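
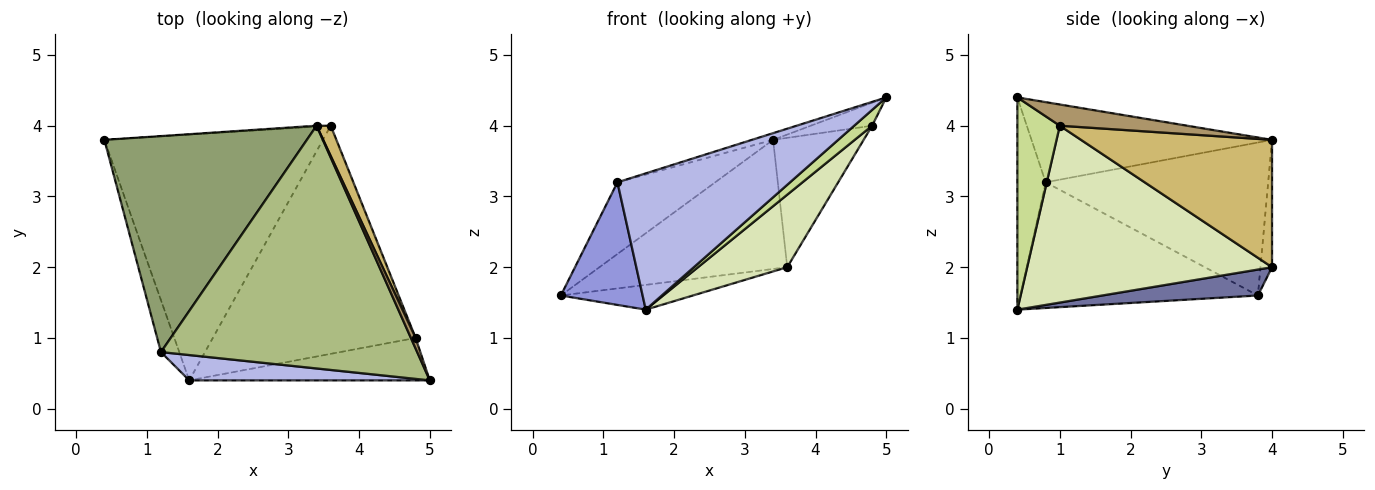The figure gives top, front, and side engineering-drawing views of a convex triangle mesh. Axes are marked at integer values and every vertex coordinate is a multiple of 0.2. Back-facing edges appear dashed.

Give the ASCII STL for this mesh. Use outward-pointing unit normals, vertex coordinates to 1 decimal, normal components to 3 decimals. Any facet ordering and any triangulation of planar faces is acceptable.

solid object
 facet normal 0.117 0.100 -0.988
  outer loop
   vertex 1.6 0.4 1.4
   vertex 0.4 3.8 1.6
   vertex 3.6 4.0 2.0
  endloop
 endfacet
 facet normal -0.062 0.998 -0.007
  outer loop
   vertex 3.4 4.0 3.8
   vertex 3.6 4.0 2.0
   vertex 0.4 3.8 1.6
  endloop
 endfacet
 facet normal -0.937 -0.323 -0.136
  outer loop
   vertex 1.2 0.8 3.2
   vertex 0.4 3.8 1.6
   vertex 1.6 0.4 1.4
  endloop
 endfacet
 facet normal -0.159 -0.971 0.180
  outer loop
   vertex 1.2 0.8 3.2
   vertex 1.6 0.4 1.4
   vertex 5.0 0.4 4.4
  endloop
 endfacet
 facet normal -0.583 0.256 0.771
  outer loop
   vertex 1.2 0.8 3.2
   vertex 3.4 4.0 3.8
   vertex 0.4 3.8 1.6
  endloop
 endfacet
 facet normal -0.299 0.026 0.954
  outer loop
   vertex 1.2 0.8 3.2
   vertex 5.0 0.4 4.4
   vertex 3.4 4.0 3.8
  endloop
 endfacet
 facet normal 0.637 -0.269 -0.722
  outer loop
   vertex 4.8 1.0 4.0
   vertex 5.0 0.4 4.4
   vertex 1.6 0.4 1.4
  endloop
 endfacet
 facet normal 0.639 -0.233 -0.733
  outer loop
   vertex 4.8 1.0 4.0
   vertex 1.6 0.4 1.4
   vertex 3.6 4.0 2.0
  endloop
 endfacet
 facet normal 0.883 0.425 0.196
  outer loop
   vertex 4.8 1.0 4.0
   vertex 3.4 4.0 3.8
   vertex 5.0 0.4 4.4
  endloop
 endfacet
 facet normal 0.899 0.426 0.100
  outer loop
   vertex 4.8 1.0 4.0
   vertex 3.6 4.0 2.0
   vertex 3.4 4.0 3.8
  endloop
 endfacet
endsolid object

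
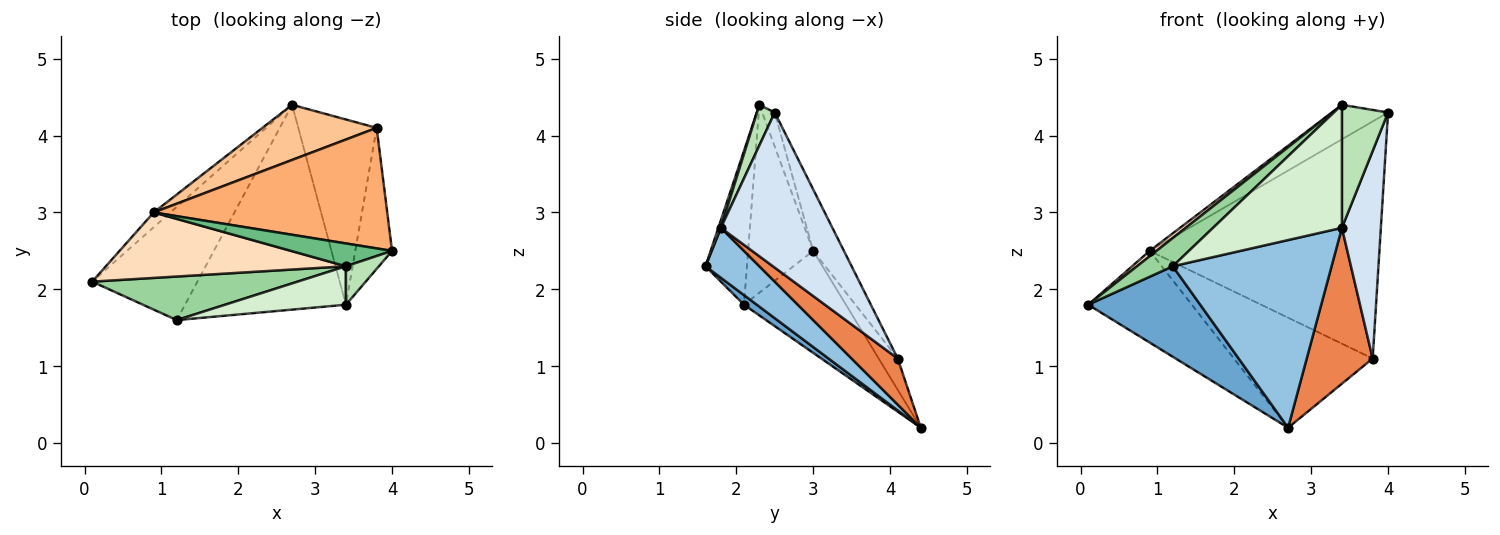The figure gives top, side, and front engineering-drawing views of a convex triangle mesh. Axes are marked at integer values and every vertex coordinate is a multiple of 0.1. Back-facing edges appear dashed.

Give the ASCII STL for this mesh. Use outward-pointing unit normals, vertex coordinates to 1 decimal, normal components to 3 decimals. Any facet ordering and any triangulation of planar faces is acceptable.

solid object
 facet normal 0.071 -0.623 -0.779
  outer loop
   vertex 1.2 1.6 2.3
   vertex 0.1 2.1 1.8
   vertex 2.7 4.4 0.2
  endloop
 endfacet
 facet normal 0.223 -0.659 -0.719
  outer loop
   vertex 3.4 1.8 2.8
   vertex 1.2 1.6 2.3
   vertex 2.7 4.4 0.2
  endloop
 endfacet
 facet normal -0.697 0.708 -0.114
  outer loop
   vertex 0.9 3.0 2.5
   vertex 2.7 4.4 0.2
   vertex 0.1 2.1 1.8
  endloop
 endfacet
 facet normal 0.921 -0.322 -0.218
  outer loop
   vertex 3.8 4.1 1.1
   vertex 4.0 2.5 4.3
   vertex 3.4 1.8 2.8
  endloop
 endfacet
 facet normal 0.411 -0.587 -0.698
  outer loop
   vertex 3.8 4.1 1.1
   vertex 3.4 1.8 2.8
   vertex 2.7 4.4 0.2
  endloop
 endfacet
 facet normal -0.119 0.885 0.450
  outer loop
   vertex 3.8 4.1 1.1
   vertex 0.9 3.0 2.5
   vertex 4.0 2.5 4.3
  endloop
 endfacet
 facet normal -0.122 0.887 0.445
  outer loop
   vertex 3.8 4.1 1.1
   vertex 2.7 4.4 0.2
   vertex 0.9 3.0 2.5
  endloop
 endfacet
 facet normal -0.615 -0.064 0.786
  outer loop
   vertex 3.4 2.3 4.4
   vertex 0.9 3.0 2.5
   vertex 0.1 2.1 1.8
  endloop
 endfacet
 facet normal -0.183 0.820 0.543
  outer loop
   vertex 3.4 2.3 4.4
   vertex 4.0 2.5 4.3
   vertex 0.9 3.0 2.5
  endloop
 endfacet
 facet normal -0.532 -0.460 0.711
  outer loop
   vertex 3.4 2.3 4.4
   vertex 0.1 2.1 1.8
   vertex 1.2 1.6 2.3
  endloop
 endfacet
 facet normal 0.345 -0.896 0.280
  outer loop
   vertex 3.4 2.3 4.4
   vertex 3.4 1.8 2.8
   vertex 4.0 2.5 4.3
  endloop
 endfacet
 facet normal 0.019 -0.954 0.298
  outer loop
   vertex 3.4 2.3 4.4
   vertex 1.2 1.6 2.3
   vertex 3.4 1.8 2.8
  endloop
 endfacet
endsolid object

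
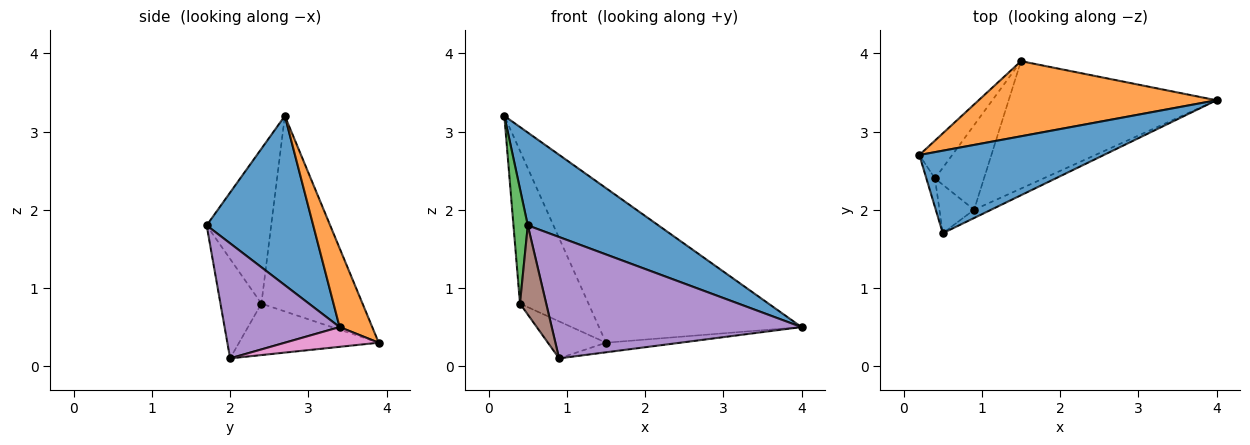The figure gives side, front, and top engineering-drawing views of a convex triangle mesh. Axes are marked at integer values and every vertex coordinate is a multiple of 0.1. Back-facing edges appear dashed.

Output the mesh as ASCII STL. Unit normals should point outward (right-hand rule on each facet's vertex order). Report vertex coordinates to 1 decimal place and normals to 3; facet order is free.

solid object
 facet normal 0.521 -0.638 0.567
  outer loop
   vertex 0.5 1.7 1.8
   vertex 4.0 3.4 0.5
   vertex 0.2 2.7 3.2
  endloop
 endfacet
 facet normal 0.143 0.890 0.433
  outer loop
   vertex 1.5 3.9 0.3
   vertex 0.2 2.7 3.2
   vertex 4.0 3.4 0.5
  endloop
 endfacet
 facet normal -0.975 -0.217 -0.054
  outer loop
   vertex 0.4 2.4 0.8
   vertex 0.5 1.7 1.8
   vertex 0.2 2.7 3.2
  endloop
 endfacet
 facet normal -0.820 0.555 -0.138
  outer loop
   vertex 0.4 2.4 0.8
   vertex 0.2 2.7 3.2
   vertex 1.5 3.9 0.3
  endloop
 endfacet
 facet normal 0.417 -0.907 -0.062
  outer loop
   vertex 0.9 2.0 0.1
   vertex 4.0 3.4 0.5
   vertex 0.5 1.7 1.8
  endloop
 endfacet
 facet normal -0.808 -0.518 -0.281
  outer loop
   vertex 0.9 2.0 0.1
   vertex 0.5 1.7 1.8
   vertex 0.4 2.4 0.8
  endloop
 endfacet
 facet normal 0.094 0.075 -0.993
  outer loop
   vertex 0.9 2.0 0.1
   vertex 1.5 3.9 0.3
   vertex 4.0 3.4 0.5
  endloop
 endfacet
 facet normal -0.693 0.288 -0.660
  outer loop
   vertex 0.9 2.0 0.1
   vertex 0.4 2.4 0.8
   vertex 1.5 3.9 0.3
  endloop
 endfacet
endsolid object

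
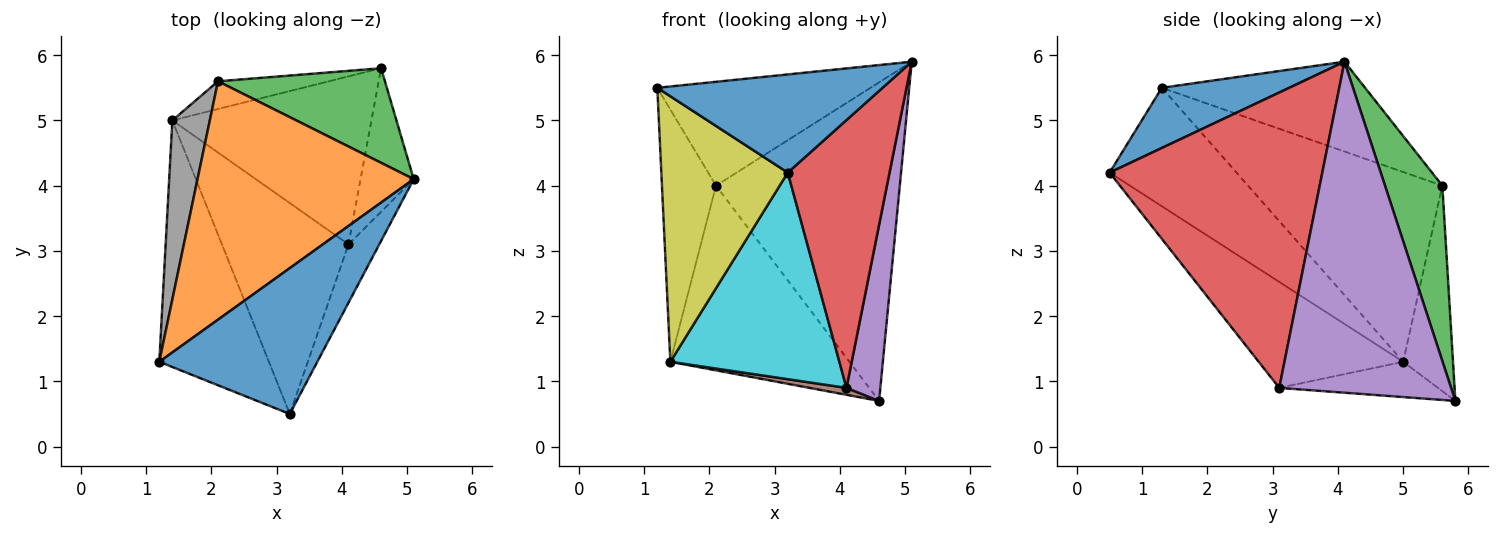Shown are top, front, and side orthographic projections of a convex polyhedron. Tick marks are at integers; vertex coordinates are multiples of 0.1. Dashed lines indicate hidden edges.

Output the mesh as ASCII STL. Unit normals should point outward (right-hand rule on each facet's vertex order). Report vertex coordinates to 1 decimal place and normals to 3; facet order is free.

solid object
 facet normal 0.301 -0.532 0.791
  outer loop
   vertex 3.2 0.5 4.2
   vertex 5.1 4.1 5.9
   vertex 1.2 1.3 5.5
  endloop
 endfacet
 facet normal -0.356 0.373 0.857
  outer loop
   vertex 2.1 5.6 4.0
   vertex 1.2 1.3 5.5
   vertex 5.1 4.1 5.9
  endloop
 endfacet
 facet normal 0.287 0.918 0.273
  outer loop
   vertex 2.1 5.6 4.0
   vertex 5.1 4.1 5.9
   vertex 4.6 5.8 0.7
  endloop
 endfacet
 facet normal 0.898 -0.430 -0.094
  outer loop
   vertex 4.1 3.1 0.9
   vertex 5.1 4.1 5.9
   vertex 3.2 0.5 4.2
  endloop
 endfacet
 facet normal 0.969 -0.191 -0.156
  outer loop
   vertex 4.1 3.1 0.9
   vertex 4.6 5.8 0.7
   vertex 5.1 4.1 5.9
  endloop
 endfacet
 facet normal -0.174 -0.041 -0.984
  outer loop
   vertex 1.4 5.0 1.3
   vertex 4.6 5.8 0.7
   vertex 4.1 3.1 0.9
  endloop
 endfacet
 facet normal -0.265 0.954 -0.143
  outer loop
   vertex 1.4 5.0 1.3
   vertex 2.1 5.6 4.0
   vertex 4.6 5.8 0.7
  endloop
 endfacet
 facet normal -0.946 0.263 0.187
  outer loop
   vertex 1.4 5.0 1.3
   vertex 1.2 1.3 5.5
   vertex 2.1 5.6 4.0
  endloop
 endfacet
 facet normal -0.592 -0.590 -0.548
  outer loop
   vertex 1.4 5.0 1.3
   vertex 3.2 0.5 4.2
   vertex 1.2 1.3 5.5
  endloop
 endfacet
 facet normal -0.513 -0.600 -0.613
  outer loop
   vertex 1.4 5.0 1.3
   vertex 4.1 3.1 0.9
   vertex 3.2 0.5 4.2
  endloop
 endfacet
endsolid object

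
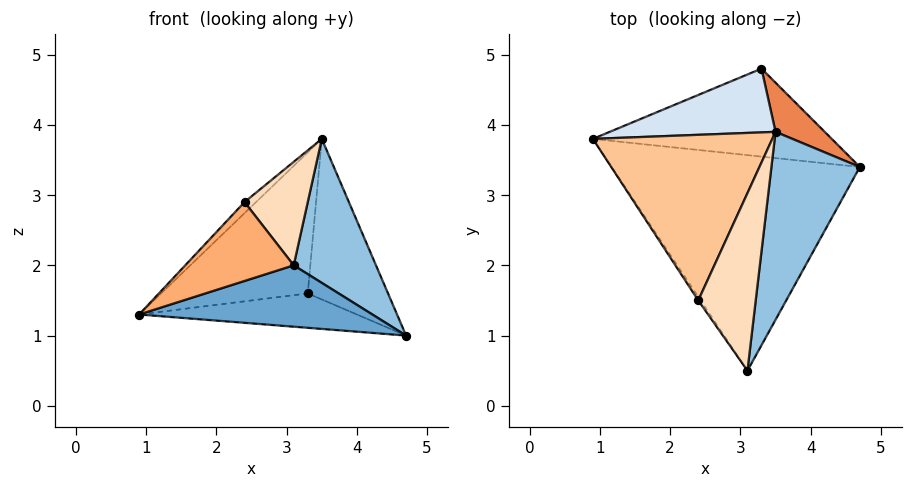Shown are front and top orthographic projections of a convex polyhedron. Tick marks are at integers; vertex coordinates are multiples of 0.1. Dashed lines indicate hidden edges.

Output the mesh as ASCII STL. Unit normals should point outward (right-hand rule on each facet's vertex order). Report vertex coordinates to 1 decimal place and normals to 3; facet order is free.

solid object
 facet normal -0.104 -0.272 -0.957
  outer loop
   vertex 3.1 0.5 2.0
   vertex 0.9 3.8 1.3
   vertex 4.7 3.4 1.0
  endloop
 endfacet
 facet normal 0.848 -0.323 0.421
  outer loop
   vertex 3.5 3.9 3.8
   vertex 3.1 0.5 2.0
   vertex 4.7 3.4 1.0
  endloop
 endfacet
 facet normal -0.035 0.364 -0.931
  outer loop
   vertex 3.3 4.8 1.6
   vertex 4.7 3.4 1.0
   vertex 0.9 3.8 1.3
  endloop
 endfacet
 facet normal -0.396 0.837 0.378
  outer loop
   vertex 3.3 4.8 1.6
   vertex 0.9 3.8 1.3
   vertex 3.5 3.9 3.8
  endloop
 endfacet
 facet normal 0.734 0.649 0.199
  outer loop
   vertex 3.3 4.8 1.6
   vertex 3.5 3.9 3.8
   vertex 4.7 3.4 1.0
  endloop
 endfacet
 facet normal -0.829 -0.558 -0.025
  outer loop
   vertex 2.4 1.5 2.9
   vertex 0.9 3.8 1.3
   vertex 3.1 0.5 2.0
  endloop
 endfacet
 facet normal -0.693 0.048 0.719
  outer loop
   vertex 2.4 1.5 2.9
   vertex 3.5 3.9 3.8
   vertex 0.9 3.8 1.3
  endloop
 endfacet
 facet normal 0.365 -0.469 0.805
  outer loop
   vertex 2.4 1.5 2.9
   vertex 3.1 0.5 2.0
   vertex 3.5 3.9 3.8
  endloop
 endfacet
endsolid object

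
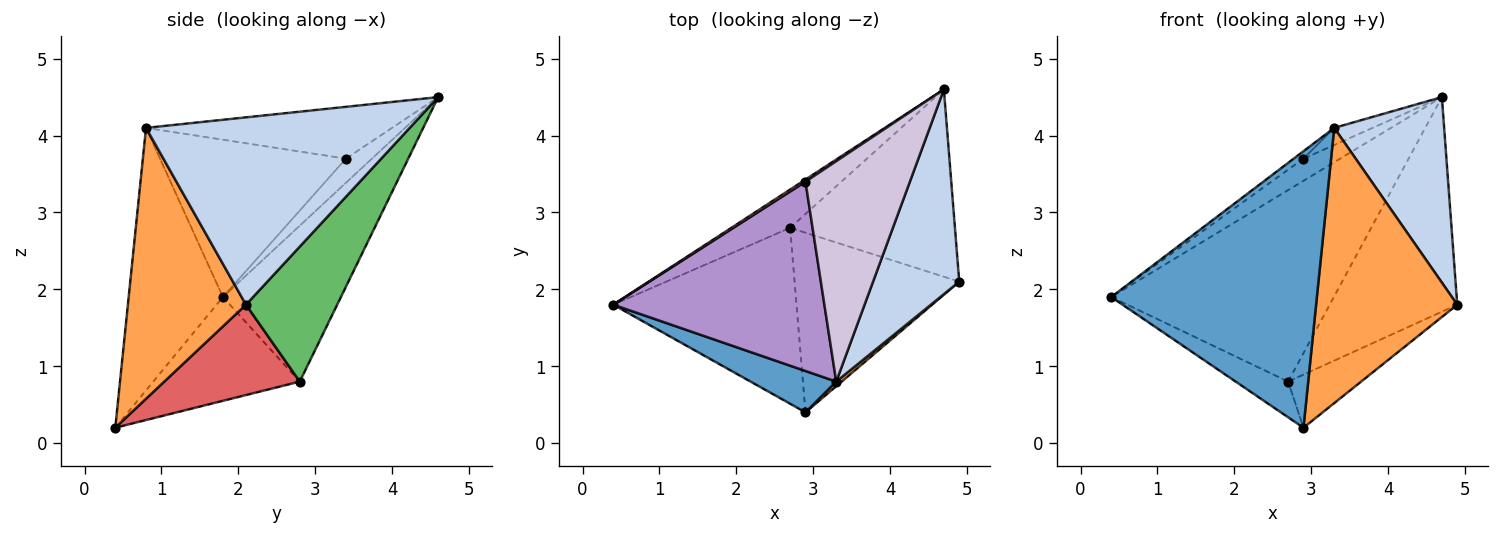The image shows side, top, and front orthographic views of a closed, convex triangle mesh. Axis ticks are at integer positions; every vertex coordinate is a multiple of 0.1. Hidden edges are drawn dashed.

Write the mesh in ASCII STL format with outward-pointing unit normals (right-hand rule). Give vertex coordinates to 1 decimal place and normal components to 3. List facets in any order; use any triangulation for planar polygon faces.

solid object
 facet normal -0.413 -0.901 0.135
  outer loop
   vertex 3.3 0.8 4.1
   vertex 0.4 1.8 1.9
   vertex 2.9 0.4 0.2
  endloop
 endfacet
 facet normal 0.850 -0.354 0.391
  outer loop
   vertex 3.3 0.8 4.1
   vertex 4.9 2.1 1.8
   vertex 4.7 4.6 4.5
  endloop
 endfacet
 facet normal 0.642 -0.767 0.013
  outer loop
   vertex 3.3 0.8 4.1
   vertex 2.9 0.4 0.2
   vertex 4.9 2.1 1.8
  endloop
 endfacet
 facet normal -0.461 0.870 -0.174
  outer loop
   vertex 2.7 2.8 0.8
   vertex 0.4 1.8 1.9
   vertex 4.7 4.6 4.5
  endloop
 endfacet
 facet normal 0.474 0.663 -0.579
  outer loop
   vertex 2.7 2.8 0.8
   vertex 4.7 4.6 4.5
   vertex 4.9 2.1 1.8
  endloop
 endfacet
 facet normal -0.485 0.174 -0.857
  outer loop
   vertex 2.7 2.8 0.8
   vertex 2.9 0.4 0.2
   vertex 0.4 1.8 1.9
  endloop
 endfacet
 facet normal 0.466 0.251 -0.849
  outer loop
   vertex 2.7 2.8 0.8
   vertex 4.9 2.1 1.8
   vertex 2.9 0.4 0.2
  endloop
 endfacet
 facet normal -0.577 0.813 0.079
  outer loop
   vertex 2.9 3.4 3.7
   vertex 4.7 4.6 4.5
   vertex 0.4 1.8 1.9
  endloop
 endfacet
 facet normal -0.597 0.031 0.801
  outer loop
   vertex 2.9 3.4 3.7
   vertex 0.4 1.8 1.9
   vertex 3.3 0.8 4.1
  endloop
 endfacet
 facet normal -0.443 0.069 0.894
  outer loop
   vertex 2.9 3.4 3.7
   vertex 3.3 0.8 4.1
   vertex 4.7 4.6 4.5
  endloop
 endfacet
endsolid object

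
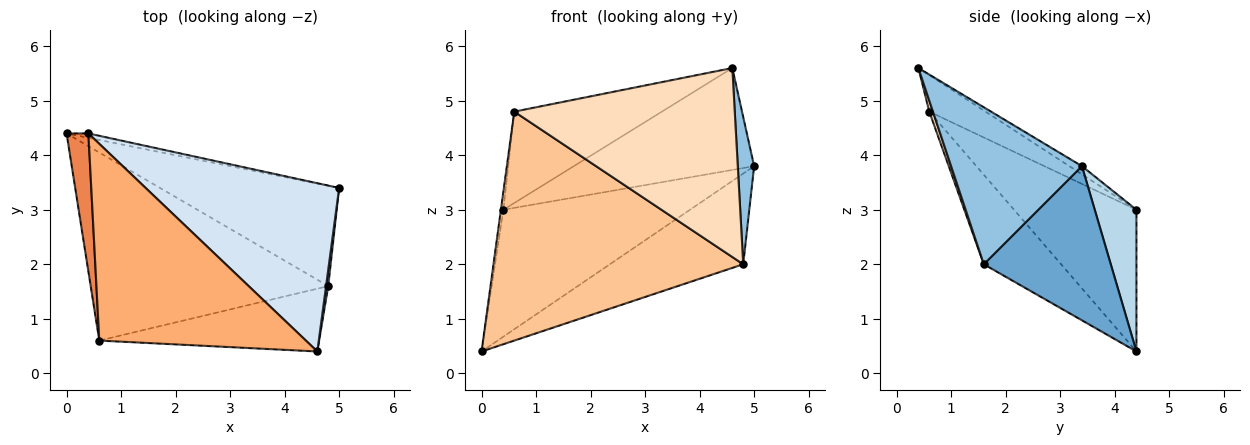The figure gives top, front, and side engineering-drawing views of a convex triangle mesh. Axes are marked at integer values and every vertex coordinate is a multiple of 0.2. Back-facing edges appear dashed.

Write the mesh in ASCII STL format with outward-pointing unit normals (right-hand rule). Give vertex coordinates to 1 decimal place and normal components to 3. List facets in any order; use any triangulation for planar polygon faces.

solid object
 facet normal 0.538 0.565 -0.625
  outer loop
   vertex 4.8 1.6 2.0
   vertex 0.0 4.4 0.4
   vertex 5.0 3.4 3.8
  endloop
 endfacet
 facet normal 0.992 -0.124 0.014
  outer loop
   vertex 4.8 1.6 2.0
   vertex 5.0 3.4 3.8
   vertex 4.6 0.4 5.6
  endloop
 endfacet
 facet normal 0.218 0.975 -0.034
  outer loop
   vertex 0.4 4.4 3.0
   vertex 5.0 3.4 3.8
   vertex 0.0 4.4 0.4
  endloop
 endfacet
 facet normal -0.036 0.518 0.855
  outer loop
   vertex 0.4 4.4 3.0
   vertex 4.6 0.4 5.6
   vertex 5.0 3.4 3.8
  endloop
 endfacet
 facet normal -0.988 0.020 0.152
  outer loop
   vertex 0.6 0.6 4.8
   vertex 0.4 4.4 3.0
   vertex 0.0 4.4 0.4
  endloop
 endfacet
 facet normal -0.158 0.416 0.896
  outer loop
   vertex 0.6 0.6 4.8
   vertex 4.6 0.4 5.6
   vertex 0.4 4.4 3.0
  endloop
 endfacet
 facet normal -0.233 -0.752 -0.617
  outer loop
   vertex 0.6 0.6 4.8
   vertex 0.0 4.4 0.4
   vertex 4.8 1.6 2.0
  endloop
 endfacet
 facet normal 0.016 -0.949 -0.315
  outer loop
   vertex 0.6 0.6 4.8
   vertex 4.8 1.6 2.0
   vertex 4.6 0.4 5.6
  endloop
 endfacet
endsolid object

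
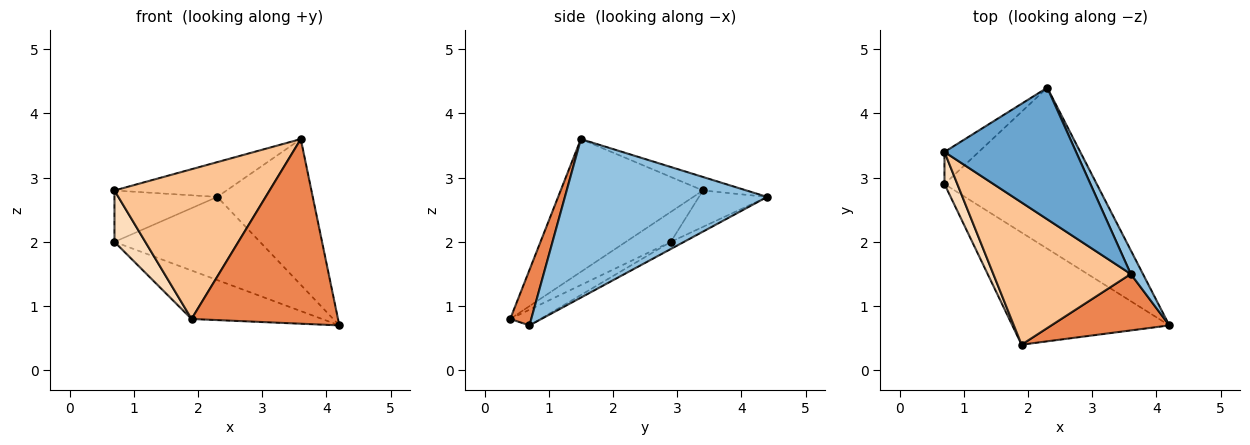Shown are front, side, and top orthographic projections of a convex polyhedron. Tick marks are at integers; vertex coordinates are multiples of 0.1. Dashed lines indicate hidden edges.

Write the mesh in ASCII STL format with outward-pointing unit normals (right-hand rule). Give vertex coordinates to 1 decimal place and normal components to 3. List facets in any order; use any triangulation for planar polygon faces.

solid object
 facet normal -0.099 0.254 0.962
  outer loop
   vertex 3.6 1.5 3.6
   vertex 2.3 4.4 2.7
   vertex 0.7 3.4 2.8
  endloop
 endfacet
 facet normal 0.902 0.426 0.069
  outer loop
   vertex 3.6 1.5 3.6
   vertex 4.2 0.7 0.7
   vertex 2.3 4.4 2.7
  endloop
 endfacet
 facet normal -0.491 0.739 -0.462
  outer loop
   vertex 0.7 2.9 2.0
   vertex 0.7 3.4 2.8
   vertex 2.3 4.4 2.7
  endloop
 endfacet
 facet normal -0.042 0.459 -0.888
  outer loop
   vertex 0.7 2.9 2.0
   vertex 2.3 4.4 2.7
   vertex 4.2 0.7 0.7
  endloop
 endfacet
 facet normal 0.136 -0.947 0.290
  outer loop
   vertex 1.9 0.4 0.8
   vertex 4.2 0.7 0.7
   vertex 3.6 1.5 3.6
  endloop
 endfacet
 facet normal -0.091 0.395 -0.914
  outer loop
   vertex 1.9 0.4 0.8
   vertex 0.7 2.9 2.0
   vertex 4.2 0.7 0.7
  endloop
 endfacet
 facet normal -0.554 -0.604 0.573
  outer loop
   vertex 1.9 0.4 0.8
   vertex 3.6 1.5 3.6
   vertex 0.7 3.4 2.8
  endloop
 endfacet
 facet normal -0.778 -0.533 0.333
  outer loop
   vertex 1.9 0.4 0.8
   vertex 0.7 3.4 2.8
   vertex 0.7 2.9 2.0
  endloop
 endfacet
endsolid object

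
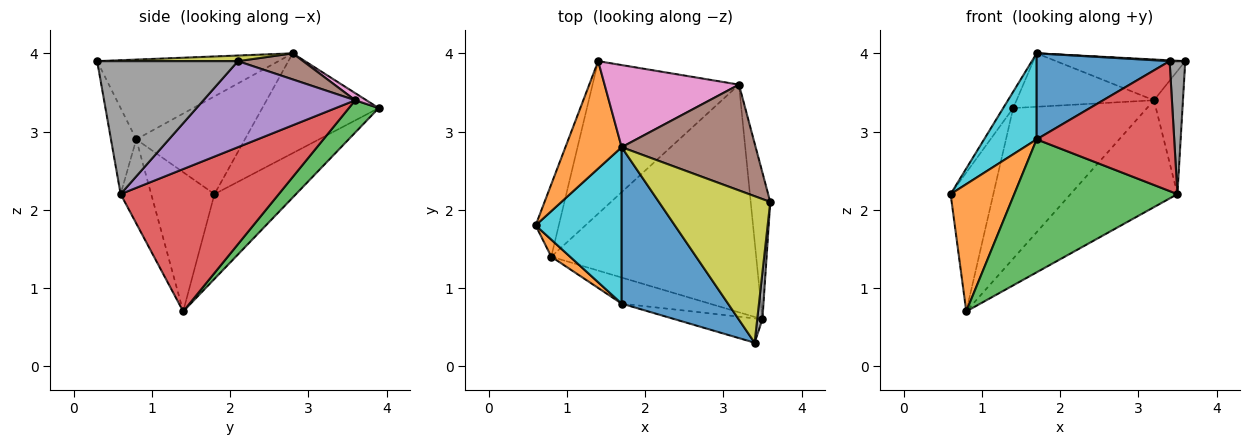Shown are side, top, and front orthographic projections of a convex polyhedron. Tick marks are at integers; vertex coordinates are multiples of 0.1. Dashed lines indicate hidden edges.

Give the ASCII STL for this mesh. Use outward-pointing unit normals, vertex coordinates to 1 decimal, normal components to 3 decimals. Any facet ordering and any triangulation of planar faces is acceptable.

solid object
 facet normal -0.861 0.451 -0.235
  outer loop
   vertex 0.8 1.4 0.7
   vertex 0.6 1.8 2.2
   vertex 1.4 3.9 3.3
  endloop
 endfacet
 facet normal -0.869 0.075 0.490
  outer loop
   vertex 1.7 2.8 4.0
   vertex 1.4 3.9 3.3
   vertex 0.6 1.8 2.2
  endloop
 endfacet
 facet normal 0.155 0.694 -0.703
  outer loop
   vertex 3.2 3.6 3.4
   vertex 0.8 1.4 0.7
   vertex 1.4 3.9 3.3
  endloop
 endfacet
 facet normal 0.532 0.360 -0.766
  outer loop
   vertex 3.2 3.6 3.4
   vertex 3.5 0.6 2.2
   vertex 0.8 1.4 0.7
  endloop
 endfacet
 facet normal 0.959 0.183 -0.218
  outer loop
   vertex 3.2 3.6 3.4
   vertex 3.6 2.1 3.9
   vertex 3.5 0.6 2.2
  endloop
 endfacet
 facet normal 0.179 0.354 0.918
  outer loop
   vertex 3.2 3.6 3.4
   vertex 1.7 2.8 4.0
   vertex 3.6 2.1 3.9
  endloop
 endfacet
 facet normal 0.044 0.545 0.837
  outer loop
   vertex 3.2 3.6 3.4
   vertex 1.4 3.9 3.3
   vertex 1.7 2.8 4.0
  endloop
 endfacet
 facet normal 0.993 -0.110 0.039
  outer loop
   vertex 3.4 0.3 3.9
   vertex 3.5 0.6 2.2
   vertex 3.6 2.1 3.9
  endloop
 endfacet
 facet normal 0.050 -0.006 0.999
  outer loop
   vertex 3.4 0.3 3.9
   vertex 3.6 2.1 3.9
   vertex 1.7 2.8 4.0
  endloop
 endfacet
 facet normal -0.706 -0.342 0.621
  outer loop
   vertex 1.7 0.8 2.9
   vertex 1.7 2.8 4.0
   vertex 0.6 1.8 2.2
  endloop
 endfacet
 facet normal -0.549 -0.403 0.732
  outer loop
   vertex 1.7 0.8 2.9
   vertex 3.4 0.3 3.9
   vertex 1.7 2.8 4.0
  endloop
 endfacet
 facet normal -0.702 -0.706 0.095
  outer loop
   vertex 1.7 0.8 2.9
   vertex 0.6 1.8 2.2
   vertex 0.8 1.4 0.7
  endloop
 endfacet
 facet normal -0.181 -0.965 -0.189
  outer loop
   vertex 1.7 0.8 2.9
   vertex 0.8 1.4 0.7
   vertex 3.5 0.6 2.2
  endloop
 endfacet
 facet normal -0.178 -0.967 -0.181
  outer loop
   vertex 1.7 0.8 2.9
   vertex 3.5 0.6 2.2
   vertex 3.4 0.3 3.9
  endloop
 endfacet
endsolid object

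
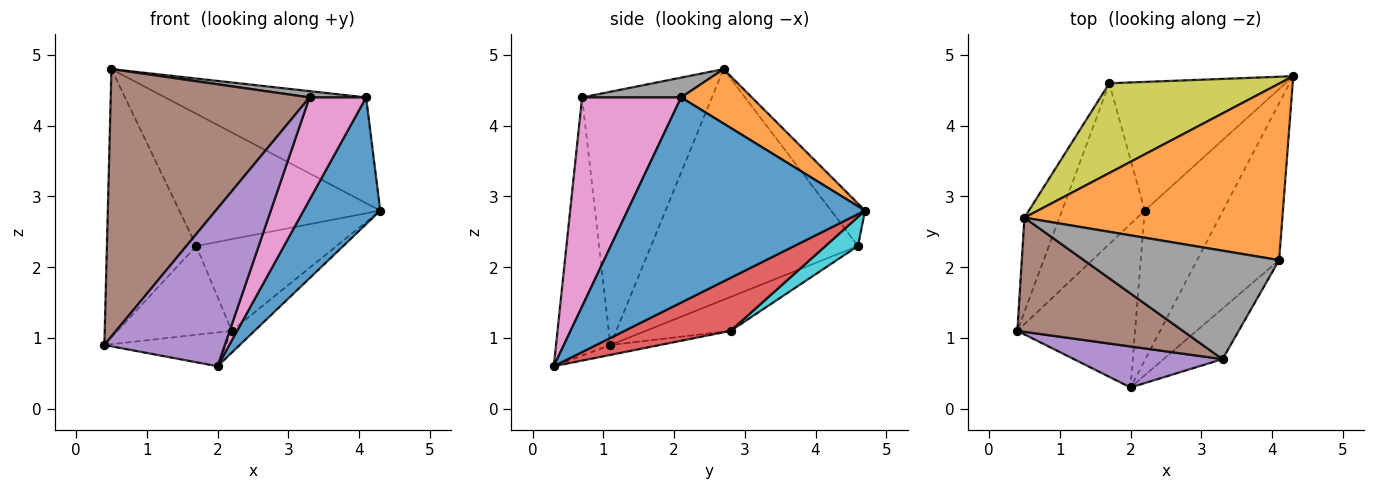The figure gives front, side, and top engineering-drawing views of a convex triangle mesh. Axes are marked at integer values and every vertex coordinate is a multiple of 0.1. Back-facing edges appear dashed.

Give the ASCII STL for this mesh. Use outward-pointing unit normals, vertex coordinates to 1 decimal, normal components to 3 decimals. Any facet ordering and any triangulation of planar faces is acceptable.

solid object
 facet normal 0.889 -0.287 -0.356
  outer loop
   vertex 4.1 2.1 4.4
   vertex 2.0 0.3 0.6
   vertex 4.3 4.7 2.8
  endloop
 endfacet
 facet normal 0.178 0.506 0.844
  outer loop
   vertex 4.1 2.1 4.4
   vertex 4.3 4.7 2.8
   vertex 0.5 2.7 4.8
  endloop
 endfacet
 facet normal -0.082 0.202 -0.976
  outer loop
   vertex 2.2 2.8 1.1
   vertex 2.0 0.3 0.6
   vertex 0.4 1.1 0.9
  endloop
 endfacet
 facet normal 0.557 0.120 -0.822
  outer loop
   vertex 2.2 2.8 1.1
   vertex 4.3 4.7 2.8
   vertex 2.0 0.3 0.6
  endloop
 endfacet
 facet normal -0.400 -0.887 0.230
  outer loop
   vertex 3.3 0.7 4.4
   vertex 0.4 1.1 0.9
   vertex 2.0 0.3 0.6
  endloop
 endfacet
 facet normal -0.515 -0.788 0.337
  outer loop
   vertex 3.3 0.7 4.4
   vertex 0.5 2.7 4.8
   vertex 0.4 1.1 0.9
  endloop
 endfacet
 facet normal 0.843 -0.482 -0.238
  outer loop
   vertex 3.3 0.7 4.4
   vertex 2.0 0.3 0.6
   vertex 4.1 2.1 4.4
  endloop
 endfacet
 facet normal 0.101 -0.058 0.993
  outer loop
   vertex 3.3 0.7 4.4
   vertex 4.1 2.1 4.4
   vertex 0.5 2.7 4.8
  endloop
 endfacet
 facet normal -0.138 0.819 0.556
  outer loop
   vertex 1.7 4.6 2.3
   vertex 0.5 2.7 4.8
   vertex 4.3 4.7 2.8
  endloop
 endfacet
 facet normal 0.133 0.575 -0.807
  outer loop
   vertex 1.7 4.6 2.3
   vertex 4.3 4.7 2.8
   vertex 2.2 2.8 1.1
  endloop
 endfacet
 facet normal -0.909 0.393 -0.138
  outer loop
   vertex 1.7 4.6 2.3
   vertex 0.4 1.1 0.9
   vertex 0.5 2.7 4.8
  endloop
 endfacet
 facet normal -0.338 0.455 -0.824
  outer loop
   vertex 1.7 4.6 2.3
   vertex 2.2 2.8 1.1
   vertex 0.4 1.1 0.9
  endloop
 endfacet
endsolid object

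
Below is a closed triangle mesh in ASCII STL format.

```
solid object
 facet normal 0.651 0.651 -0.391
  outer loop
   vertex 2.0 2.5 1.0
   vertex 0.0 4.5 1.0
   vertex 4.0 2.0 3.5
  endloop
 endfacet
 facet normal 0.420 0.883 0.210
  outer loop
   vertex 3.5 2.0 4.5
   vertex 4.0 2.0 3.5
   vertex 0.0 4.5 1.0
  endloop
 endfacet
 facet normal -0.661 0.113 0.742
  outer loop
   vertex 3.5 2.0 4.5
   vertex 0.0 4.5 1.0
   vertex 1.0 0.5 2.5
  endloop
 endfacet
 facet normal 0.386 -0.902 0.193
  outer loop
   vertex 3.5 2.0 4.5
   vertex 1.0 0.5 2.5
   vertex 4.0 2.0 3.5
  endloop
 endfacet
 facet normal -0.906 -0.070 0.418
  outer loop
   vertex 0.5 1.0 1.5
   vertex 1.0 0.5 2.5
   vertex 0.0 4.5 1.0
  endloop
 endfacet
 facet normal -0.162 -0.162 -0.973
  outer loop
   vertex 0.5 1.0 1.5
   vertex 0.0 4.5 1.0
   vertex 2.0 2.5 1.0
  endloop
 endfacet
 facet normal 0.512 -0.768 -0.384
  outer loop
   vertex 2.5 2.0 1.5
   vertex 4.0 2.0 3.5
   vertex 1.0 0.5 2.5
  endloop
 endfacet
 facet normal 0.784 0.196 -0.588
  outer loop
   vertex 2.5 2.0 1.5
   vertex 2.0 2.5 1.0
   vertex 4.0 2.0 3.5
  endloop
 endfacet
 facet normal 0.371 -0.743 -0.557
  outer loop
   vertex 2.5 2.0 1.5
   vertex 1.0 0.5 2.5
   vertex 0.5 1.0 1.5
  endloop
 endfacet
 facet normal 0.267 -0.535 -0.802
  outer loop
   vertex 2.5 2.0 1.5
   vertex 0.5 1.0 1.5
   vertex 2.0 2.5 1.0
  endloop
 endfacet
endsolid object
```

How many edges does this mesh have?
15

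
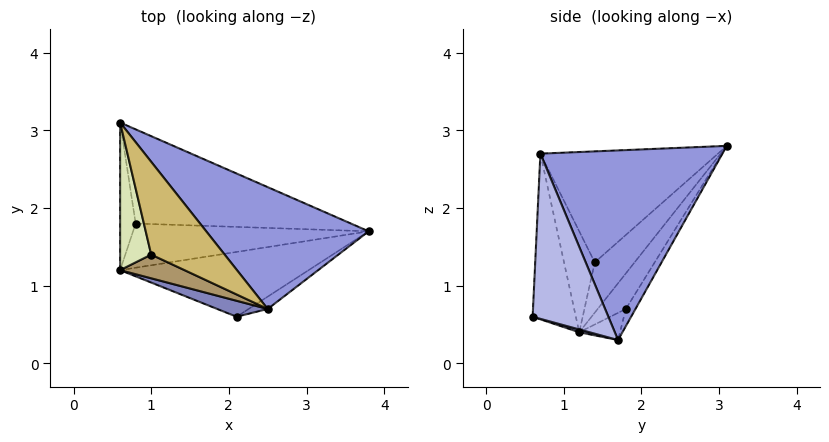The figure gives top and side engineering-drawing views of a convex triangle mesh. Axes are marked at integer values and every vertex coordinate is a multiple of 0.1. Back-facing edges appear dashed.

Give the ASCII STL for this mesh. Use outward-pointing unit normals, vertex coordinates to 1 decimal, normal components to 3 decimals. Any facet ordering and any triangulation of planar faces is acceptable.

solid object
 facet normal 0.014 -0.284 -0.959
  outer loop
   vertex 2.1 0.6 0.6
   vertex 0.6 1.2 0.4
   vertex 3.8 1.7 0.3
  endloop
 endfacet
 facet normal -0.382 -0.917 0.116
  outer loop
   vertex 2.5 0.7 2.7
   vertex 0.6 1.2 0.4
   vertex 2.1 0.6 0.6
  endloop
 endfacet
 facet normal 0.659 0.498 0.564
  outer loop
   vertex 2.5 0.7 2.7
   vertex 3.8 1.7 0.3
   vertex 0.6 3.1 2.8
  endloop
 endfacet
 facet normal 0.535 -0.843 -0.062
  outer loop
   vertex 2.5 0.7 2.7
   vertex 2.1 0.6 0.6
   vertex 3.8 1.7 0.3
  endloop
 endfacet
 facet normal -0.101 0.472 -0.876
  outer loop
   vertex 0.8 1.8 0.7
   vertex 3.8 1.7 0.3
   vertex 0.6 1.2 0.4
  endloop
 endfacet
 facet normal -0.818 0.451 -0.357
  outer loop
   vertex 0.8 1.8 0.7
   vertex 0.6 1.2 0.4
   vertex 0.6 3.1 2.8
  endloop
 endfacet
 facet normal -0.042 0.848 -0.529
  outer loop
   vertex 0.8 1.8 0.7
   vertex 0.6 3.1 2.8
   vertex 3.8 1.7 0.3
  endloop
 endfacet
 facet normal -0.709 -0.553 0.438
  outer loop
   vertex 1.0 1.4 1.3
   vertex 0.6 3.1 2.8
   vertex 0.6 1.2 0.4
  endloop
 endfacet
 facet normal -0.680 -0.591 0.434
  outer loop
   vertex 1.0 1.4 1.3
   vertex 0.6 1.2 0.4
   vertex 2.5 0.7 2.7
  endloop
 endfacet
 facet normal -0.689 -0.564 0.456
  outer loop
   vertex 1.0 1.4 1.3
   vertex 2.5 0.7 2.7
   vertex 0.6 3.1 2.8
  endloop
 endfacet
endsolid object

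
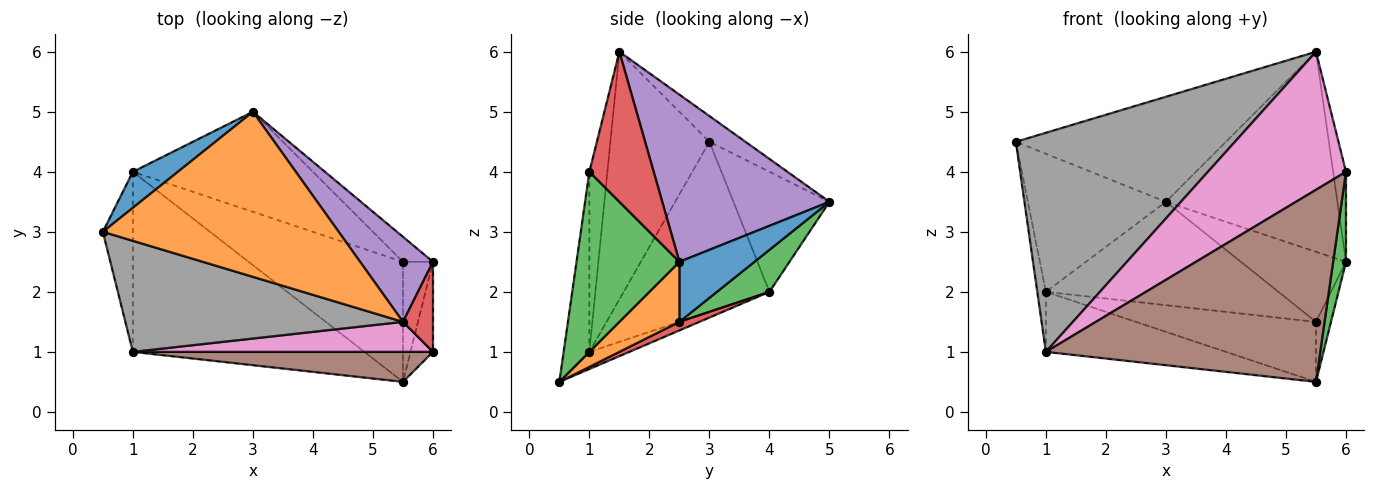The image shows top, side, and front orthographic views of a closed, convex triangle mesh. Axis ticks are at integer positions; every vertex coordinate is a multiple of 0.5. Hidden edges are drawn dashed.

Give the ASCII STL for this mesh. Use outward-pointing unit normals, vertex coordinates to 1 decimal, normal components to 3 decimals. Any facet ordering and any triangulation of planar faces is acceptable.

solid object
 facet normal -0.558 0.803 0.209
  outer loop
   vertex 1.0 4.0 2.0
   vertex 0.5 3.0 4.5
   vertex 3.0 5.0 3.5
  endloop
 endfacet
 facet normal -0.092 0.535 0.840
  outer loop
   vertex 5.5 1.5 6.0
   vertex 3.0 5.0 3.5
   vertex 0.5 3.0 4.5
  endloop
 endfacet
 facet normal 0.985 -0.123 -0.123
  outer loop
   vertex 6.0 2.5 2.5
   vertex 6.0 1.0 4.0
   vertex 5.5 0.5 0.5
  endloop
 endfacet
 facet normal 0.962 0.192 0.192
  outer loop
   vertex 6.0 2.5 2.5
   vertex 5.5 1.5 6.0
   vertex 6.0 1.0 4.0
  endloop
 endfacet
 facet normal 0.668 0.685 0.291
  outer loop
   vertex 6.0 2.5 2.5
   vertex 3.0 5.0 3.5
   vertex 5.5 1.5 6.0
  endloop
 endfacet
 facet normal -0.092 -0.984 0.154
  outer loop
   vertex 1.0 1.0 1.0
   vertex 5.5 0.5 0.5
   vertex 6.0 1.0 4.0
  endloop
 endfacet
 facet normal -0.126 -0.969 0.211
  outer loop
   vertex 1.0 1.0 1.0
   vertex 6.0 1.0 4.0
   vertex 5.5 1.5 6.0
  endloop
 endfacet
 facet normal -0.374 -0.827 0.419
  outer loop
   vertex 1.0 1.0 1.0
   vertex 5.5 1.5 6.0
   vertex 0.5 3.0 4.5
  endloop
 endfacet
 facet normal -0.983 0.058 -0.173
  outer loop
   vertex 1.0 1.0 1.0
   vertex 0.5 3.0 4.5
   vertex 1.0 4.0 2.0
  endloop
 endfacet
 facet normal -0.070 0.315 -0.946
  outer loop
   vertex 1.0 1.0 1.0
   vertex 1.0 4.0 2.0
   vertex 5.5 0.5 0.5
  endloop
 endfacet
 facet normal 0.558 0.781 -0.279
  outer loop
   vertex 5.5 2.5 1.5
   vertex 3.0 5.0 3.5
   vertex 6.0 2.5 2.5
  endloop
 endfacet
 facet normal 0.873 0.218 -0.436
  outer loop
   vertex 5.5 2.5 1.5
   vertex 6.0 2.5 2.5
   vertex 5.5 0.5 0.5
  endloop
 endfacet
 facet normal 0.160 0.709 -0.686
  outer loop
   vertex 5.5 2.5 1.5
   vertex 1.0 4.0 2.0
   vertex 3.0 5.0 3.5
  endloop
 endfacet
 facet normal 0.050 0.447 -0.893
  outer loop
   vertex 5.5 2.5 1.5
   vertex 5.5 0.5 0.5
   vertex 1.0 4.0 2.0
  endloop
 endfacet
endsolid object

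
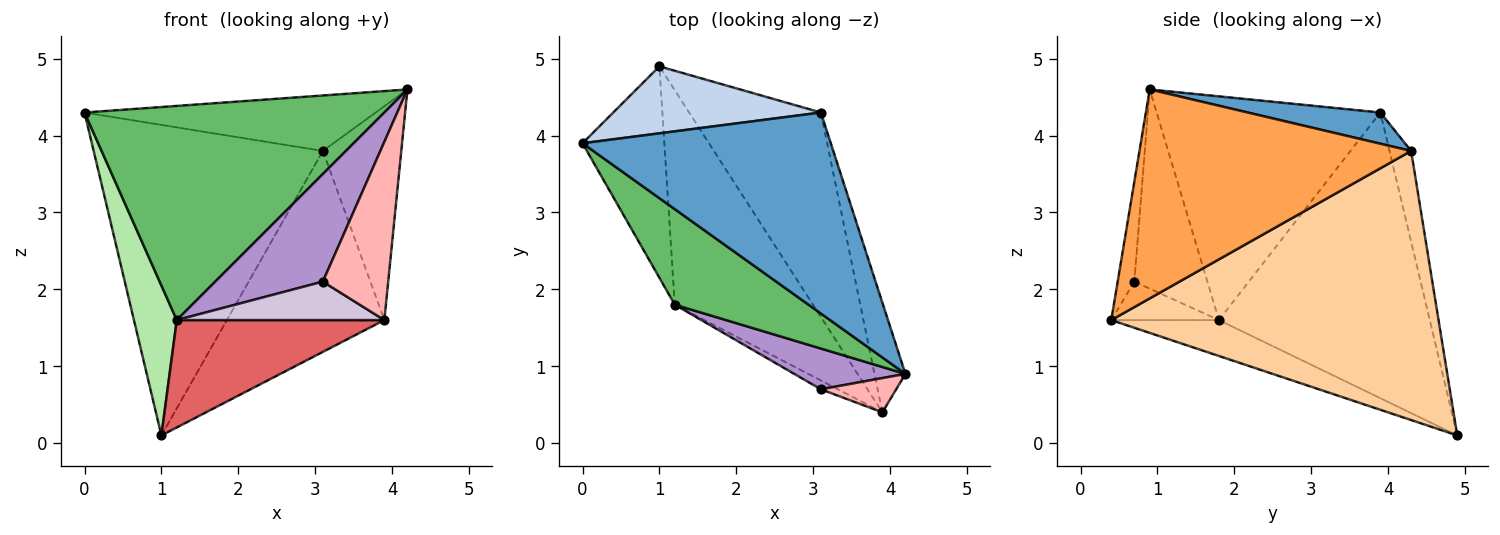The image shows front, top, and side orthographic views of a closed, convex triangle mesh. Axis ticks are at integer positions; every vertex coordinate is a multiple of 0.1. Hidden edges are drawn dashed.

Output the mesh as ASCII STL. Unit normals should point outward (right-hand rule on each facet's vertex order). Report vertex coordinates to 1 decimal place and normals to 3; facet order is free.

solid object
 facet normal 0.120 0.264 0.957
  outer loop
   vertex 3.1 4.3 3.8
   vertex 0.0 3.9 4.3
   vertex 4.2 0.9 4.6
  endloop
 endfacet
 facet normal -0.092 0.973 0.210
  outer loop
   vertex 3.1 4.3 3.8
   vertex 1.0 4.9 0.1
   vertex 0.0 3.9 4.3
  endloop
 endfacet
 facet normal 0.951 0.275 -0.141
  outer loop
   vertex 3.1 4.3 3.8
   vertex 4.2 0.9 4.6
   vertex 3.9 0.4 1.6
  endloop
 endfacet
 facet normal 0.824 0.397 -0.404
  outer loop
   vertex 3.1 4.3 3.8
   vertex 3.9 0.4 1.6
   vertex 1.0 4.9 0.1
  endloop
 endfacet
 facet normal -0.563 -0.755 0.337
  outer loop
   vertex 1.2 1.8 1.6
   vertex 4.2 0.9 4.6
   vertex 0.0 3.9 4.3
  endloop
 endfacet
 facet normal -0.944 -0.192 -0.270
  outer loop
   vertex 1.2 1.8 1.6
   vertex 0.0 3.9 4.3
   vertex 1.0 4.9 0.1
  endloop
 endfacet
 facet normal -0.226 -0.436 -0.871
  outer loop
   vertex 1.2 1.8 1.6
   vertex 1.0 4.9 0.1
   vertex 3.9 0.4 1.6
  endloop
 endfacet
 facet normal -0.243 -0.953 0.183
  outer loop
   vertex 3.1 0.7 2.1
   vertex 3.9 0.4 1.6
   vertex 4.2 0.9 4.6
  endloop
 endfacet
 facet normal -0.536 -0.790 0.299
  outer loop
   vertex 3.1 0.7 2.1
   vertex 4.2 0.9 4.6
   vertex 1.2 1.8 1.6
  endloop
 endfacet
 facet normal -0.451 -0.870 -0.200
  outer loop
   vertex 3.1 0.7 2.1
   vertex 1.2 1.8 1.6
   vertex 3.9 0.4 1.6
  endloop
 endfacet
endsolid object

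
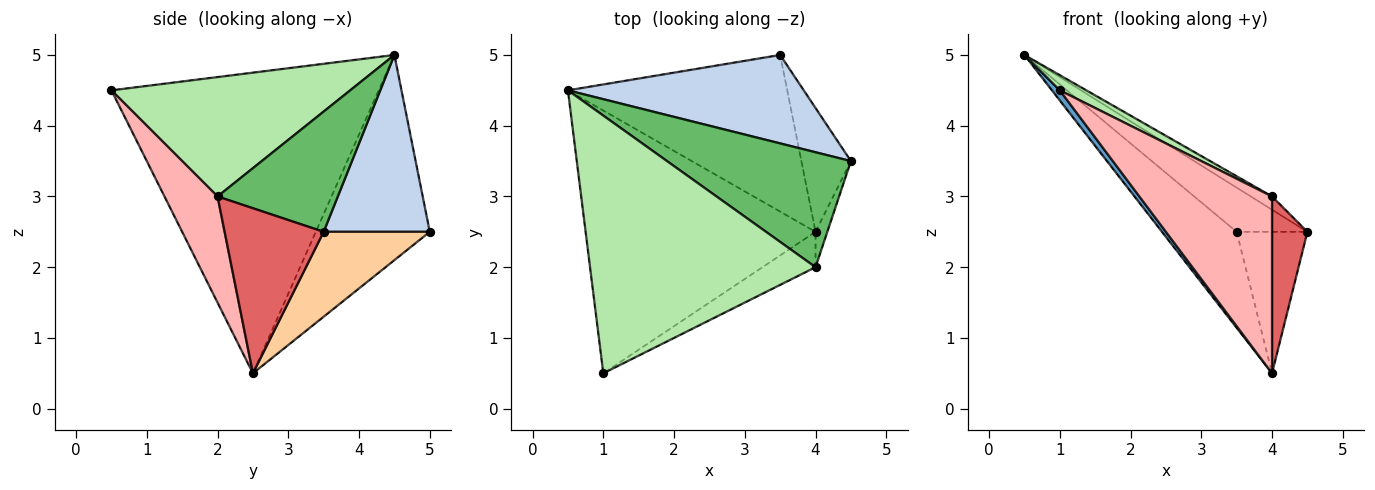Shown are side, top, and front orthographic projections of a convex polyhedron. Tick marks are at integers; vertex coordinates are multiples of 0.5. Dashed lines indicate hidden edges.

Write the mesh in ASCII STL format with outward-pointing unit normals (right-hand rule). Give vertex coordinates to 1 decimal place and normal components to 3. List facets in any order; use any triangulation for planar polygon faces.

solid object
 facet normal -0.794 -0.023 -0.607
  outer loop
   vertex 4.0 2.5 0.5
   vertex 1.0 0.5 4.5
   vertex 0.5 4.5 5.0
  endloop
 endfacet
 facet normal 0.557 0.371 0.743
  outer loop
   vertex 3.5 5.0 2.5
   vertex 0.5 4.5 5.0
   vertex 4.5 3.5 2.5
  endloop
 endfacet
 facet normal -0.624 0.409 -0.667
  outer loop
   vertex 3.5 5.0 2.5
   vertex 4.0 2.5 0.5
   vertex 0.5 4.5 5.0
  endloop
 endfacet
 facet normal 0.749 0.499 -0.437
  outer loop
   vertex 3.5 5.0 2.5
   vertex 4.5 3.5 2.5
   vertex 4.0 2.5 0.5
  endloop
 endfacet
 facet normal 0.545 0.096 0.833
  outer loop
   vertex 4.0 2.0 3.0
   vertex 4.5 3.5 2.5
   vertex 0.5 4.5 5.0
  endloop
 endfacet
 facet normal 0.467 -0.052 0.883
  outer loop
   vertex 4.0 2.0 3.0
   vertex 0.5 4.5 5.0
   vertex 1.0 0.5 4.5
  endloop
 endfacet
 facet normal 0.940 -0.336 -0.067
  outer loop
   vertex 4.0 2.0 3.0
   vertex 4.0 2.5 0.5
   vertex 4.5 3.5 2.5
  endloop
 endfacet
 facet normal 0.365 -0.913 -0.183
  outer loop
   vertex 4.0 2.0 3.0
   vertex 1.0 0.5 4.5
   vertex 4.0 2.5 0.5
  endloop
 endfacet
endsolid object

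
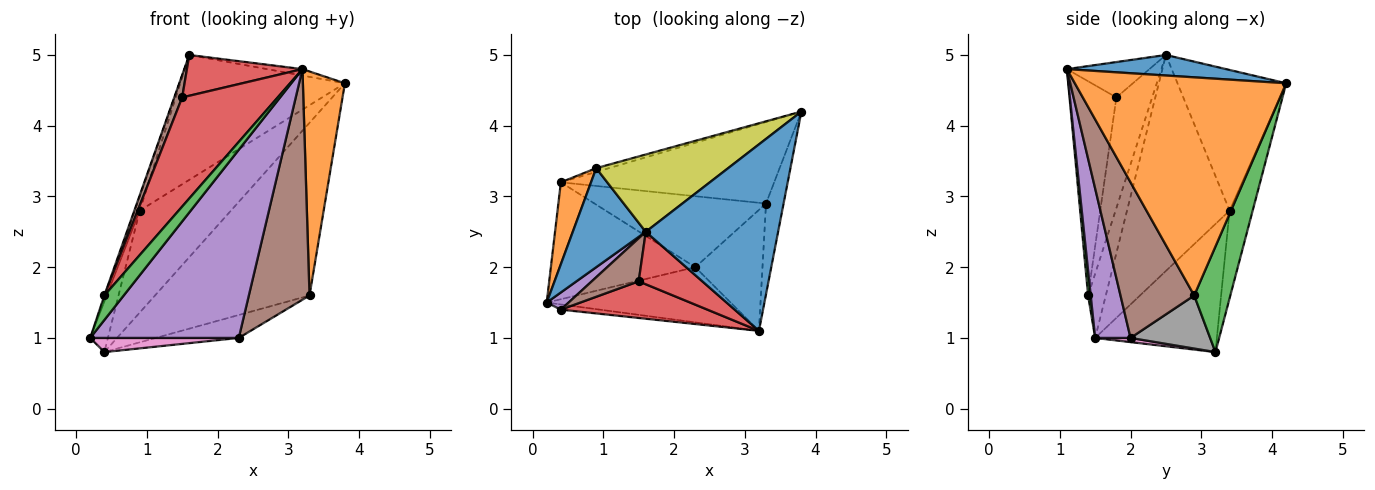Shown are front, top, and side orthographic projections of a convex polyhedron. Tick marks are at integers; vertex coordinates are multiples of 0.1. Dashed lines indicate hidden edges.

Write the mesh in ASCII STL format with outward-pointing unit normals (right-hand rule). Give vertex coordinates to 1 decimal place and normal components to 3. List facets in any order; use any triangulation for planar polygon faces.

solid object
 facet normal 0.153 0.034 0.988
  outer loop
   vertex 1.6 2.5 5.0
   vertex 3.2 1.1 4.8
   vertex 3.8 4.2 4.6
  endloop
 endfacet
 facet normal 0.978 -0.194 -0.079
  outer loop
   vertex 3.3 2.9 1.6
   vertex 3.8 4.2 4.6
   vertex 3.2 1.1 4.8
  endloop
 endfacet
 facet normal 0.207 0.885 -0.418
  outer loop
   vertex 0.4 3.2 0.8
   vertex 3.8 4.2 4.6
   vertex 3.3 2.9 1.6
  endloop
 endfacet
 facet normal -0.402 -0.562 0.723
  outer loop
   vertex 1.5 1.8 4.4
   vertex 3.2 1.1 4.8
   vertex 1.6 2.5 5.0
  endloop
 endfacet
 facet normal 0.223 -0.935 -0.274
  outer loop
   vertex 2.3 2.0 1.0
   vertex 3.2 1.1 4.8
   vertex 0.2 1.5 1.0
  endloop
 endfacet
 facet normal 0.732 -0.603 -0.316
  outer loop
   vertex 2.3 2.0 1.0
   vertex 3.3 2.9 1.6
   vertex 3.2 1.1 4.8
  endloop
 endfacet
 facet normal 0.029 -0.120 -0.992
  outer loop
   vertex 2.3 2.0 1.0
   vertex 0.2 1.5 1.0
   vertex 0.4 3.2 0.8
  endloop
 endfacet
 facet normal 0.282 0.295 -0.913
  outer loop
   vertex 2.3 2.0 1.0
   vertex 0.4 3.2 0.8
   vertex 3.3 2.9 1.6
  endloop
 endfacet
 facet normal -0.489 0.741 0.459
  outer loop
   vertex 0.9 3.4 2.8
   vertex 1.6 2.5 5.0
   vertex 3.8 4.2 4.6
  endloop
 endfacet
 facet normal -0.245 0.969 -0.036
  outer loop
   vertex 0.9 3.4 2.8
   vertex 3.8 4.2 4.6
   vertex 0.4 3.2 0.8
  endloop
 endfacet
 facet normal -0.946 0.046 0.320
  outer loop
   vertex 0.9 3.4 2.8
   vertex 0.2 1.5 1.0
   vertex 1.6 2.5 5.0
  endloop
 endfacet
 facet normal -0.964 0.140 0.227
  outer loop
   vertex 0.9 3.4 2.8
   vertex 0.4 3.2 0.8
   vertex 0.2 1.5 1.0
  endloop
 endfacet
 facet normal 0.131 -0.970 -0.205
  outer loop
   vertex 0.4 1.4 1.6
   vertex 0.2 1.5 1.0
   vertex 3.2 1.1 4.8
  endloop
 endfacet
 facet normal -0.422 -0.860 0.289
  outer loop
   vertex 0.4 1.4 1.6
   vertex 3.2 1.1 4.8
   vertex 1.5 1.8 4.4
  endloop
 endfacet
 facet normal -0.946 0.038 0.322
  outer loop
   vertex 0.4 1.4 1.6
   vertex 1.6 2.5 5.0
   vertex 0.2 1.5 1.0
  endloop
 endfacet
 facet normal -0.902 -0.199 0.383
  outer loop
   vertex 0.4 1.4 1.6
   vertex 1.5 1.8 4.4
   vertex 1.6 2.5 5.0
  endloop
 endfacet
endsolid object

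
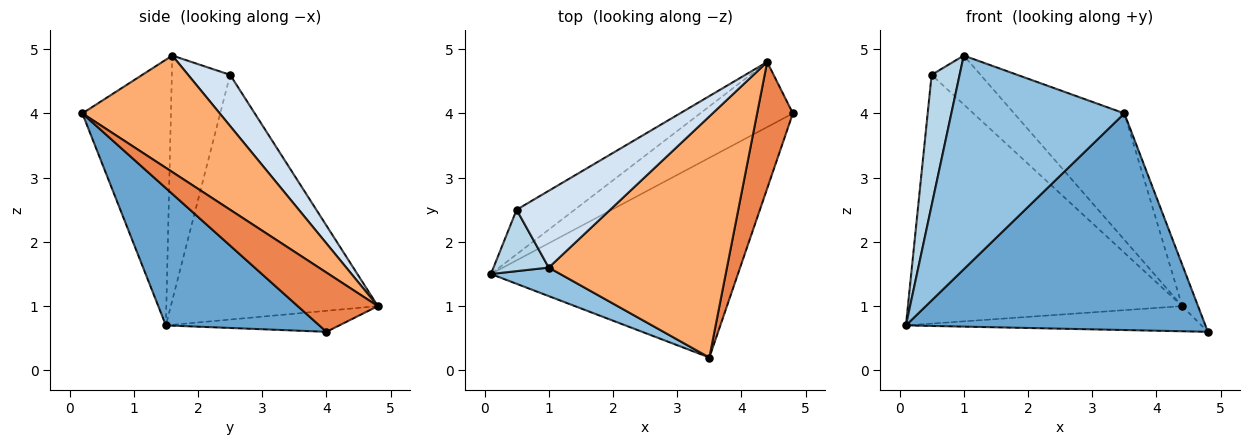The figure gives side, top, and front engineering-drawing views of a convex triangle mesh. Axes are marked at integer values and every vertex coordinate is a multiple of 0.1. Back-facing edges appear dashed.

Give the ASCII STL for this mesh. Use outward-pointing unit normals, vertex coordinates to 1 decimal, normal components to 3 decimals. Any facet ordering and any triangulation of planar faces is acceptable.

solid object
 facet normal 0.353 -0.688 -0.634
  outer loop
   vertex 3.5 0.2 4.0
   vertex 0.1 1.5 0.7
   vertex 4.8 4.0 0.6
  endloop
 endfacet
 facet normal -0.453 -0.884 0.118
  outer loop
   vertex 1.0 1.6 4.9
   vertex 0.1 1.5 0.7
   vertex 3.5 0.2 4.0
  endloop
 endfacet
 facet normal -0.883 -0.424 0.199
  outer loop
   vertex 0.5 2.5 4.6
   vertex 0.1 1.5 0.7
   vertex 1.0 1.6 4.9
  endloop
 endfacet
 facet normal 0.419 0.488 0.766
  outer loop
   vertex 4.4 4.8 1.0
   vertex 0.5 2.5 4.6
   vertex 1.0 1.6 4.9
  endloop
 endfacet
 facet normal 0.844 0.167 0.510
  outer loop
   vertex 4.4 4.8 1.0
   vertex 3.5 0.2 4.0
   vertex 4.8 4.0 0.6
  endloop
 endfacet
 facet normal 0.501 0.402 0.766
  outer loop
   vertex 4.4 4.8 1.0
   vertex 1.0 1.6 4.9
   vertex 3.5 0.2 4.0
  endloop
 endfacet
 facet normal -0.207 0.353 -0.913
  outer loop
   vertex 4.4 4.8 1.0
   vertex 4.8 4.0 0.6
   vertex 0.1 1.5 0.7
  endloop
 endfacet
 facet normal -0.596 0.790 -0.141
  outer loop
   vertex 4.4 4.8 1.0
   vertex 0.1 1.5 0.7
   vertex 0.5 2.5 4.6
  endloop
 endfacet
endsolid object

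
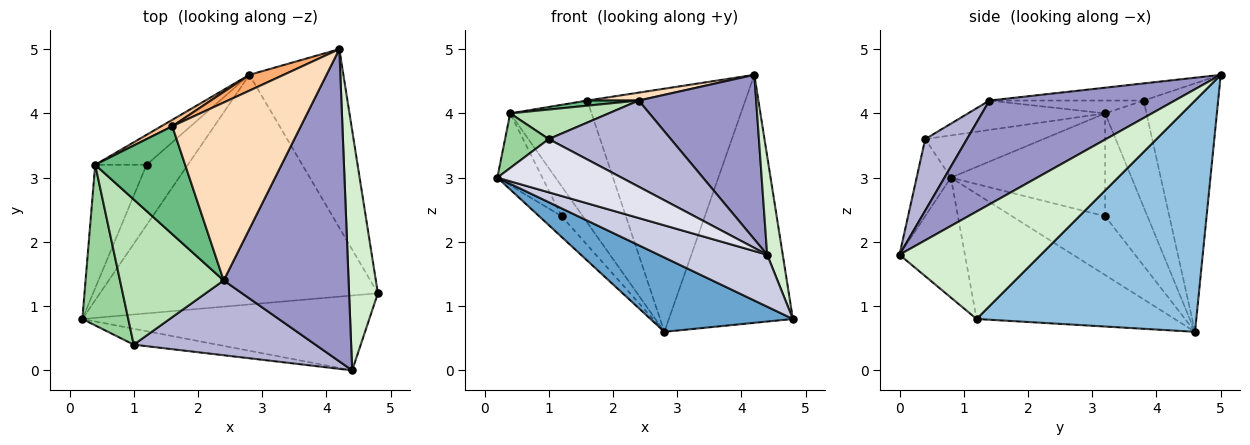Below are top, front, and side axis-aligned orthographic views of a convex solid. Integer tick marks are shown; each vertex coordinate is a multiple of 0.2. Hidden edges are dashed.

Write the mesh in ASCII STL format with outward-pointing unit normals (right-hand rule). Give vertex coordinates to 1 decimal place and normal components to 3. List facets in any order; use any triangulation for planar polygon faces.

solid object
 facet normal -0.394 -0.283 -0.875
  outer loop
   vertex 2.8 4.6 0.6
   vertex 4.8 1.2 0.8
   vertex 0.2 0.8 3.0
  endloop
 endfacet
 facet normal 0.821 0.463 -0.334
  outer loop
   vertex 2.8 4.6 0.6
   vertex 4.2 5.0 4.6
   vertex 4.8 1.2 0.8
  endloop
 endfacet
 facet normal -0.803 0.194 -0.563
  outer loop
   vertex 1.2 3.2 2.4
   vertex 2.8 4.6 0.6
   vertex 0.2 0.8 3.0
  endloop
 endfacet
 facet normal -0.865 0.252 -0.433
  outer loop
   vertex 1.2 3.2 2.4
   vertex 0.2 0.8 3.0
   vertex 0.4 3.2 4.0
  endloop
 endfacet
 facet normal -0.816 0.408 -0.408
  outer loop
   vertex 1.2 3.2 2.4
   vertex 0.4 3.2 4.0
   vertex 2.8 4.6 0.6
  endloop
 endfacet
 facet normal -0.426 0.903 0.059
  outer loop
   vertex 1.6 3.8 4.2
   vertex 4.2 5.0 4.6
   vertex 2.8 4.6 0.6
  endloop
 endfacet
 facet normal -0.453 0.890 0.047
  outer loop
   vertex 1.6 3.8 4.2
   vertex 2.8 4.6 0.6
   vertex 0.4 3.2 4.0
  endloop
 endfacet
 facet normal -0.132 -0.044 0.990
  outer loop
   vertex 1.6 3.8 4.2
   vertex 2.4 1.4 4.2
   vertex 4.2 5.0 4.6
  endloop
 endfacet
 facet normal -0.141 -0.047 0.989
  outer loop
   vertex 1.6 3.8 4.2
   vertex 0.4 3.2 4.0
   vertex 2.4 1.4 4.2
  endloop
 endfacet
 facet normal -0.657 -0.243 0.714
  outer loop
   vertex 1.0 0.4 3.6
   vertex 0.4 3.2 4.0
   vertex 0.2 0.8 3.0
  endloop
 endfacet
 facet normal -0.267 -0.192 0.944
  outer loop
   vertex 1.0 0.4 3.6
   vertex 2.4 1.4 4.2
   vertex 0.4 3.2 4.0
  endloop
 endfacet
 facet normal 0.961 -0.106 0.257
  outer loop
   vertex 4.4 0.0 1.8
   vertex 4.8 1.2 0.8
   vertex 4.2 5.0 4.6
  endloop
 endfacet
 facet normal 0.592 -0.375 0.713
  outer loop
   vertex 4.4 0.0 1.8
   vertex 4.2 5.0 4.6
   vertex 2.4 1.4 4.2
  endloop
 endfacet
 facet normal 0.250 -0.731 0.635
  outer loop
   vertex 4.4 0.0 1.8
   vertex 2.4 1.4 4.2
   vertex 1.0 0.4 3.6
  endloop
 endfacet
 facet normal -0.325 -0.539 -0.777
  outer loop
   vertex 4.4 0.0 1.8
   vertex 0.2 0.8 3.0
   vertex 4.8 1.2 0.8
  endloop
 endfacet
 facet normal -0.256 -0.926 -0.277
  outer loop
   vertex 4.4 0.0 1.8
   vertex 1.0 0.4 3.6
   vertex 0.2 0.8 3.0
  endloop
 endfacet
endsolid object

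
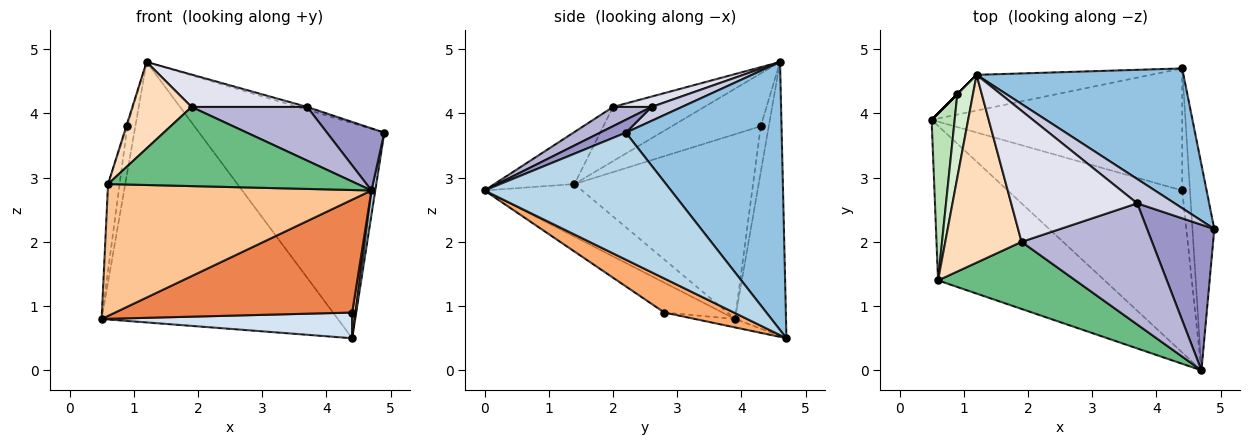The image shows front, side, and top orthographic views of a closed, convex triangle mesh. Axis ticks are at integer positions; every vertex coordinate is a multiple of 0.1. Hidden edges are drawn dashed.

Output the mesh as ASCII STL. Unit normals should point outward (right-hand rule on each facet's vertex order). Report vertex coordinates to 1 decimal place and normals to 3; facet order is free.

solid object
 facet normal -0.209 0.969 -0.133
  outer loop
   vertex 1.2 4.6 4.8
   vertex 4.4 4.7 0.5
   vertex 0.5 3.9 0.8
  endloop
 endfacet
 facet normal 0.577 0.685 0.445
  outer loop
   vertex 1.2 4.6 4.8
   vertex 4.9 2.2 3.7
   vertex 4.4 4.7 0.5
  endloop
 endfacet
 facet normal 0.985 -0.020 -0.170
  outer loop
   vertex 4.7 0.0 2.8
   vertex 4.4 4.7 0.5
   vertex 4.9 2.2 3.7
  endloop
 endfacet
 facet normal -0.033 -0.206 -0.978
  outer loop
   vertex 4.4 2.8 0.9
   vertex 0.5 3.9 0.8
   vertex 4.4 4.7 0.5
  endloop
 endfacet
 facet normal -0.139 -0.566 -0.812
  outer loop
   vertex 4.4 2.8 0.9
   vertex 4.7 0.0 2.8
   vertex 0.5 3.9 0.8
  endloop
 endfacet
 facet normal 0.974 -0.047 -0.223
  outer loop
   vertex 4.4 2.8 0.9
   vertex 4.4 4.7 0.5
   vertex 4.7 0.0 2.8
  endloop
 endfacet
 facet normal -0.233 -0.631 -0.740
  outer loop
   vertex 0.6 1.4 2.9
   vertex 0.5 3.9 0.8
   vertex 4.7 0.0 2.8
  endloop
 endfacet
 facet normal -0.542 -0.351 0.763
  outer loop
   vertex 1.9 2.0 4.1
   vertex 1.2 4.6 4.8
   vertex 0.6 1.4 2.9
  endloop
 endfacet
 facet normal -0.238 -0.741 0.628
  outer loop
   vertex 1.9 2.0 4.1
   vertex 0.6 1.4 2.9
   vertex 4.7 0.0 2.8
  endloop
 endfacet
 facet normal -0.707 0.707 0.000
  outer loop
   vertex 0.9 4.3 3.8
   vertex 1.2 4.6 4.8
   vertex 0.5 3.9 0.8
  endloop
 endfacet
 facet normal -0.990 0.064 0.123
  outer loop
   vertex 0.9 4.3 3.8
   vertex 0.5 3.9 0.8
   vertex 0.6 1.4 2.9
  endloop
 endfacet
 facet normal -0.959 0.011 0.284
  outer loop
   vertex 0.9 4.3 3.8
   vertex 0.6 1.4 2.9
   vertex 1.2 4.6 4.8
  endloop
 endfacet
 facet normal 0.173 -0.386 0.906
  outer loop
   vertex 3.7 2.6 4.1
   vertex 4.7 0.0 2.8
   vertex 4.9 2.2 3.7
  endloop
 endfacet
 facet normal 0.134 -0.402 0.906
  outer loop
   vertex 3.7 2.6 4.1
   vertex 1.9 2.0 4.1
   vertex 4.7 0.0 2.8
  endloop
 endfacet
 facet normal 0.346 0.107 0.932
  outer loop
   vertex 3.7 2.6 4.1
   vertex 4.9 2.2 3.7
   vertex 1.2 4.6 4.8
  endloop
 endfacet
 facet normal 0.080 -0.239 0.968
  outer loop
   vertex 3.7 2.6 4.1
   vertex 1.2 4.6 4.8
   vertex 1.9 2.0 4.1
  endloop
 endfacet
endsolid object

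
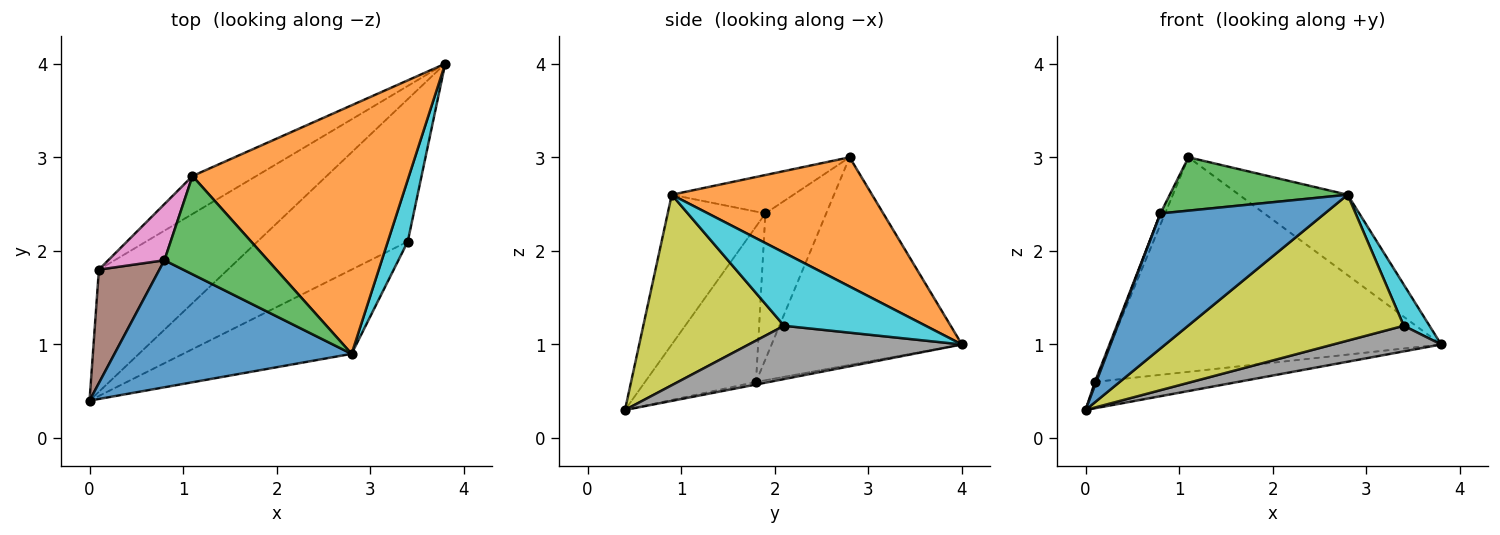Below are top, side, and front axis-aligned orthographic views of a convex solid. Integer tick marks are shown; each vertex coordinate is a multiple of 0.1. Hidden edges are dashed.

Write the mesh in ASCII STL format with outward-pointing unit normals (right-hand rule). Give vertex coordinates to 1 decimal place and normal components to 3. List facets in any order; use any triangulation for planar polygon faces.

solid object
 facet normal -0.397 -0.669 0.629
  outer loop
   vertex 2.8 0.9 2.6
   vertex 0.8 1.9 2.4
   vertex 0.0 0.4 0.3
  endloop
 endfacet
 facet normal 0.494 0.268 0.827
  outer loop
   vertex 2.8 0.9 2.6
   vertex 3.8 4.0 1.0
   vertex 1.1 2.8 3.0
  endloop
 endfacet
 facet normal -0.310 -0.454 0.835
  outer loop
   vertex 2.8 0.9 2.6
   vertex 1.1 2.8 3.0
   vertex 0.8 1.9 2.4
  endloop
 endfacet
 facet normal -0.020 0.211 -0.977
  outer loop
   vertex 0.1 1.8 0.6
   vertex 3.8 4.0 1.0
   vertex 0.0 0.4 0.3
  endloop
 endfacet
 facet normal -0.493 0.857 -0.152
  outer loop
   vertex 0.1 1.8 0.6
   vertex 1.1 2.8 3.0
   vertex 3.8 4.0 1.0
  endloop
 endfacet
 facet normal -0.932 -0.011 0.363
  outer loop
   vertex 0.1 1.8 0.6
   vertex 0.0 0.4 0.3
   vertex 0.8 1.9 2.4
  endloop
 endfacet
 facet normal -0.931 0.072 0.358
  outer loop
   vertex 0.1 1.8 0.6
   vertex 0.8 1.9 2.4
   vertex 1.1 2.8 3.0
  endloop
 endfacet
 facet normal 0.330 -0.167 -0.929
  outer loop
   vertex 3.4 2.1 1.2
   vertex 0.0 0.4 0.3
   vertex 3.8 4.0 1.0
  endloop
 endfacet
 facet normal 0.492 -0.754 -0.435
  outer loop
   vertex 3.4 2.1 1.2
   vertex 2.8 0.9 2.6
   vertex 0.0 0.4 0.3
  endloop
 endfacet
 facet normal 0.950 -0.173 0.259
  outer loop
   vertex 3.4 2.1 1.2
   vertex 3.8 4.0 1.0
   vertex 2.8 0.9 2.6
  endloop
 endfacet
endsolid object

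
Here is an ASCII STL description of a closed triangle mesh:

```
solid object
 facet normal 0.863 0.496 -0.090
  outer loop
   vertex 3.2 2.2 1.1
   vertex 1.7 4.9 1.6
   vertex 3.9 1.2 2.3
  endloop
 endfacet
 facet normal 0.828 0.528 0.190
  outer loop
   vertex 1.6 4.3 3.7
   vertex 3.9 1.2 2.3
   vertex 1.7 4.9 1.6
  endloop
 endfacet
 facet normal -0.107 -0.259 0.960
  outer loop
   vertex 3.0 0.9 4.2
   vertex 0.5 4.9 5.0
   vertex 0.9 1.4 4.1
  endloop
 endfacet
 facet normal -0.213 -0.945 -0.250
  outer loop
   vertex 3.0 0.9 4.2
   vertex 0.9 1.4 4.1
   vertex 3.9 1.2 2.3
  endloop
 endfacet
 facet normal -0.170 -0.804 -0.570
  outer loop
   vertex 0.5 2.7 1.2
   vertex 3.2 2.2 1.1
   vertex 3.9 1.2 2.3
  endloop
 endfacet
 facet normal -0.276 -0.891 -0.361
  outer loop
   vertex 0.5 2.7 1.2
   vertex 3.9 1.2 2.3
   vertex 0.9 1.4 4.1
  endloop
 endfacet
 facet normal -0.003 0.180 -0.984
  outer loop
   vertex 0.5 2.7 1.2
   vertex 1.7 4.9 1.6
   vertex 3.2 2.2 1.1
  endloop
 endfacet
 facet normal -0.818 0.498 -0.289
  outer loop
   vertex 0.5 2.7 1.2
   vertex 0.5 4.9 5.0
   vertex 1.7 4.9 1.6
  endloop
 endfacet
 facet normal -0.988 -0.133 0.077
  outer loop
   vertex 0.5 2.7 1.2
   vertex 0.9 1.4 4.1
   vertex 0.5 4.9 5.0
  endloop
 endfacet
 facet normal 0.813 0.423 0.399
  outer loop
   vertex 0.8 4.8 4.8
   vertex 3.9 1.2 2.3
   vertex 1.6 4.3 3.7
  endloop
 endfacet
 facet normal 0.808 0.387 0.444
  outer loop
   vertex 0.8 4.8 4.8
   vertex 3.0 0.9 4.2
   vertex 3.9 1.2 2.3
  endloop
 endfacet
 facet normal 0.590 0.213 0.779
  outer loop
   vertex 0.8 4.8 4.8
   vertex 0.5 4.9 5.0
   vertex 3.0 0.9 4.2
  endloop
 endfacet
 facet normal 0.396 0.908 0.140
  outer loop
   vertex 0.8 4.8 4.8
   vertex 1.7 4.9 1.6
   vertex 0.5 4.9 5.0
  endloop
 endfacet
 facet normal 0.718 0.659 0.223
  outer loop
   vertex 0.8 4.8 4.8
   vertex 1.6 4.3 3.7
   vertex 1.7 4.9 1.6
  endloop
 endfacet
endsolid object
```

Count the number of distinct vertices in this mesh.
9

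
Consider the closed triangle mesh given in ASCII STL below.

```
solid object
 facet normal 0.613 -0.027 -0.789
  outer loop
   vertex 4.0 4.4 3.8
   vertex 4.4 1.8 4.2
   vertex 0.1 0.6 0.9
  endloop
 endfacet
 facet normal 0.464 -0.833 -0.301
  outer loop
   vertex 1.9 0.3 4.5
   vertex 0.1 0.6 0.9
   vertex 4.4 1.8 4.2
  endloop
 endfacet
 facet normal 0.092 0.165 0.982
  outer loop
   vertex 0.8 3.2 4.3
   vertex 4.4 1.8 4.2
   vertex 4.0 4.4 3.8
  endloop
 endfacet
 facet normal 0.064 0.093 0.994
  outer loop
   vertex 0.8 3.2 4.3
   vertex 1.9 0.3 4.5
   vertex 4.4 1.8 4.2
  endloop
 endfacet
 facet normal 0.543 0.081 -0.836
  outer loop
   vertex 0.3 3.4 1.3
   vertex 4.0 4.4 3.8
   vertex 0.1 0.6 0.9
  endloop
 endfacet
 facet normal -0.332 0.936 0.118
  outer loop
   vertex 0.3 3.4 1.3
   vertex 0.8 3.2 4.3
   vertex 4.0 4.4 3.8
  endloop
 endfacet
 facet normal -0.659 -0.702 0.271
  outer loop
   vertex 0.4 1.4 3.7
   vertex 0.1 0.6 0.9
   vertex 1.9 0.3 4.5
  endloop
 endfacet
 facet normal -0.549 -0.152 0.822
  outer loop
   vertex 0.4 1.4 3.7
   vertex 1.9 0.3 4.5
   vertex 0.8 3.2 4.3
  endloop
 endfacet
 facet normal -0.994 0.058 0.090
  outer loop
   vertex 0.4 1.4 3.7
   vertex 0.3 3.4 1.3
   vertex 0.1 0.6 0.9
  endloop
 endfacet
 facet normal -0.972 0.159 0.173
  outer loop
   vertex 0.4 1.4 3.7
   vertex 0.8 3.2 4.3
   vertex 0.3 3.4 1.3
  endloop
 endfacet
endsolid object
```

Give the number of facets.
10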